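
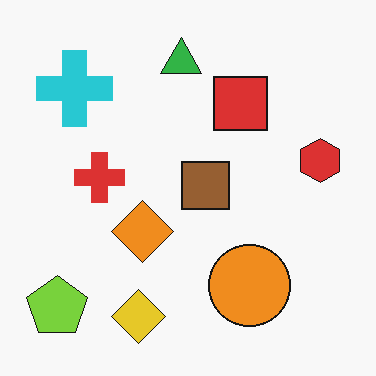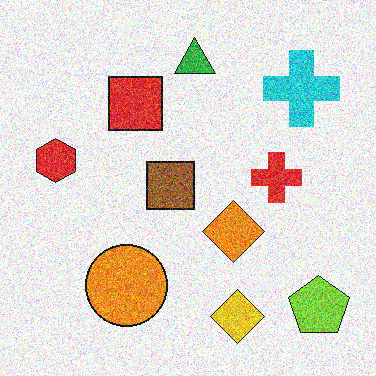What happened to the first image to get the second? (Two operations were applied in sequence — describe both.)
The image was flipped horizontally (left ↔ right), then degraded with heavy additive noise.

The red hexagon is in the right of the first image and the left of the second — shapes on opposite sides of the vertical midline have swapped in a mirror flip. Random speckle covers the whole image, including the flat background.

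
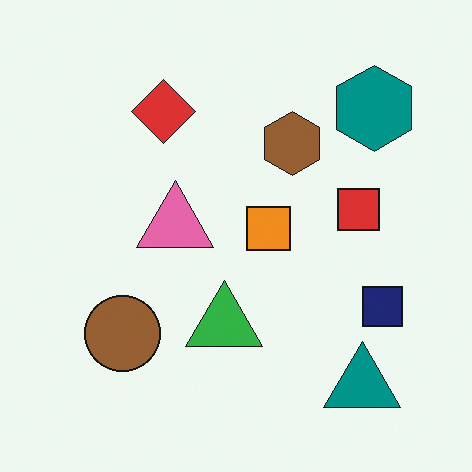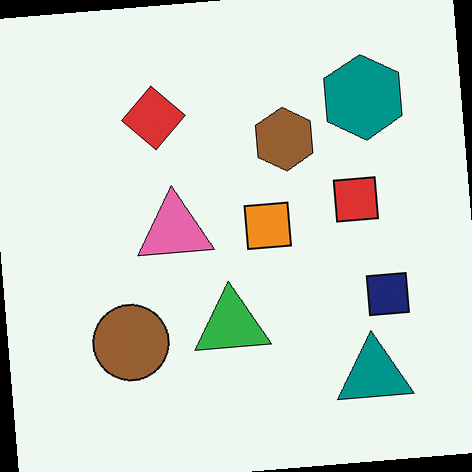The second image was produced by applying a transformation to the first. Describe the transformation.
The second image is the first rotated counter-clockwise by a slight angle.

Every shape is tilted by the same angle and the image corners show triangular fill wedges — a whole-image rotation by a non-right angle.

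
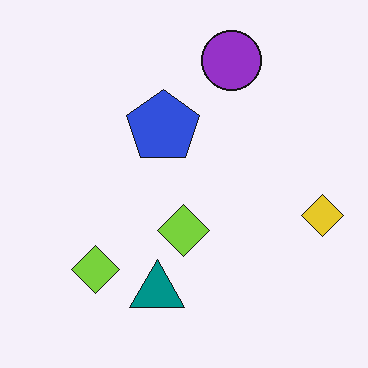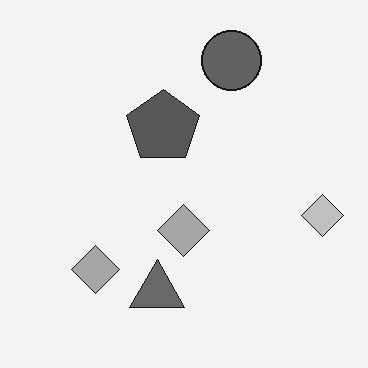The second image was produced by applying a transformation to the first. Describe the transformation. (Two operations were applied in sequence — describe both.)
This is the original image converted to grayscale, then JPEG-compressed with visible artifacts.

All color is removed — every shape is now a shade of grey. Blocky 8×8 compression artifacts appear around shape edges and the flat background shows ringing — characteristic JPEG degradation.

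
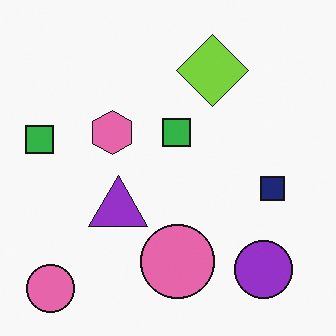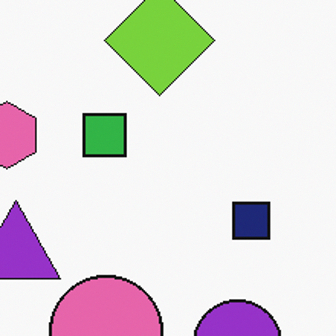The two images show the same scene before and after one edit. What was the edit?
The transformation is: cropped to a modestly smaller region and rescaled.

The visible shapes are larger and the field of view is narrower; shapes near the original edges may be partly or wholly outside the frame — a crop-and-rescale.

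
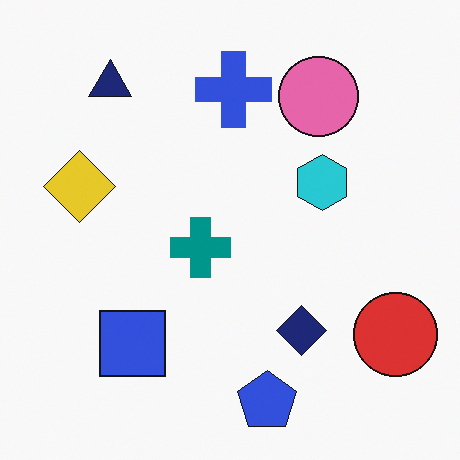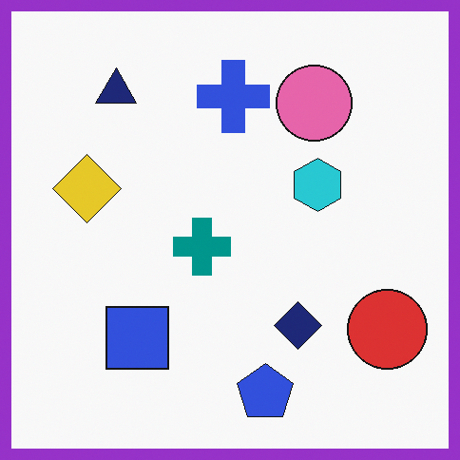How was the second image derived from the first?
The image was framed with a purple border.

A solid purple frame runs around the edge of the second image, with the content slightly shrunk inside it.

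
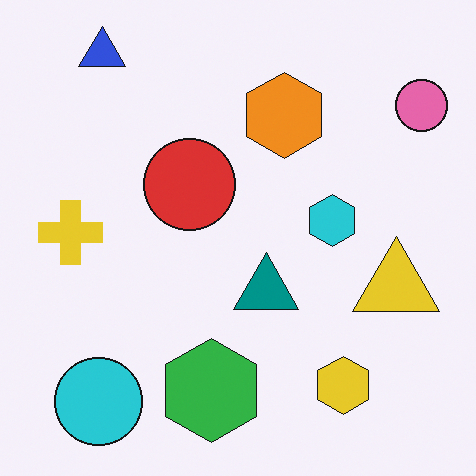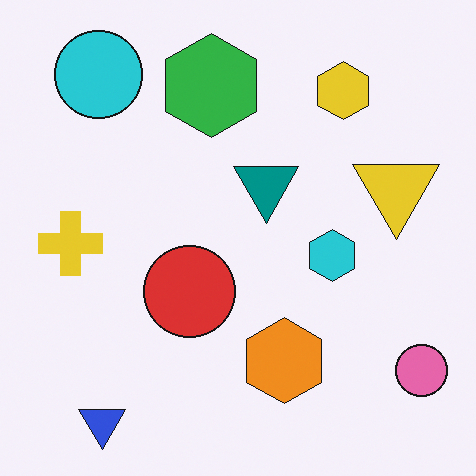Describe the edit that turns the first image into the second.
Flipped vertically (top ↔ bottom).

The blue triangle is in the top-left of the first image and the bottom-left of the second — shapes on opposite sides of the horizontal midline have swapped in a mirror flip.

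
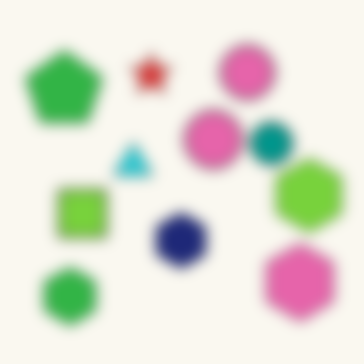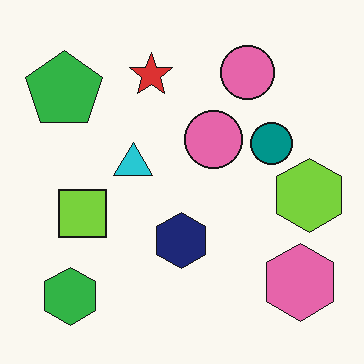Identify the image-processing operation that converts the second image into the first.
The image was heavily blurred.

Shape edges and outlines are uniformly softened across the whole image.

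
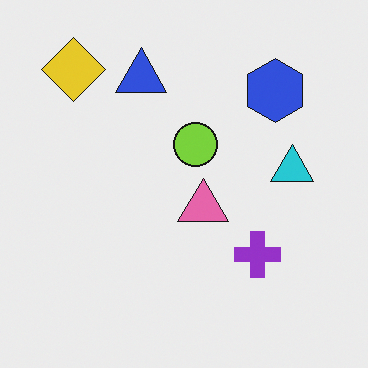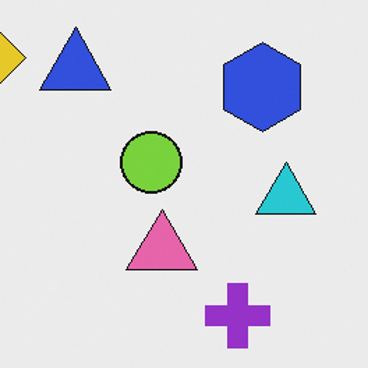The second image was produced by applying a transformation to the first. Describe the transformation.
Cropped slightly and scaled back up.

The visible shapes are larger and the field of view is narrower; shapes near the original edges may be partly or wholly outside the frame — a crop-and-rescale.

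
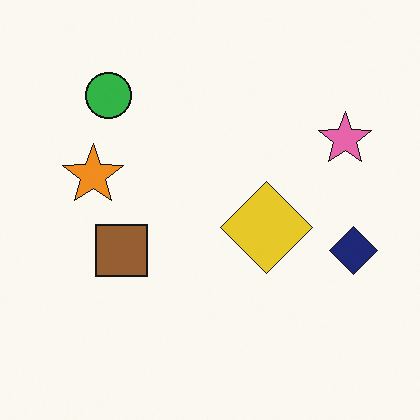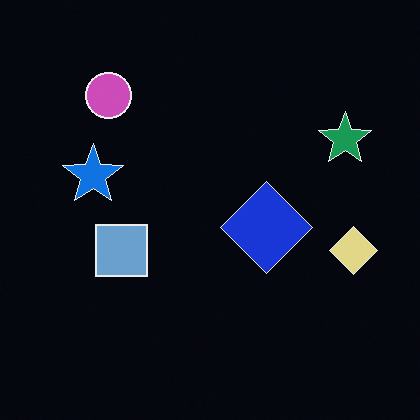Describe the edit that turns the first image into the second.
Color-inverted (negative).

The light background has become dark and every shape's color is its complement — a photographic negative.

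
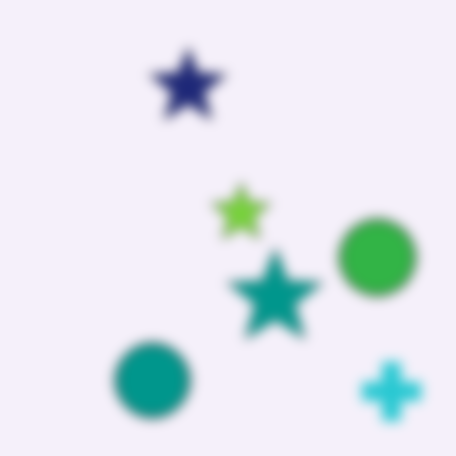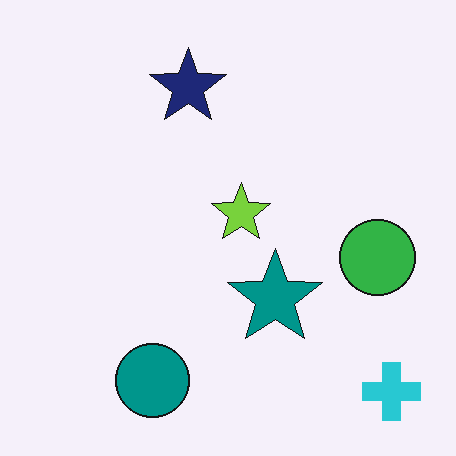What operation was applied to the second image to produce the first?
The image was strongly gaussian-blurred.

Shape edges and outlines are uniformly softened across the whole image.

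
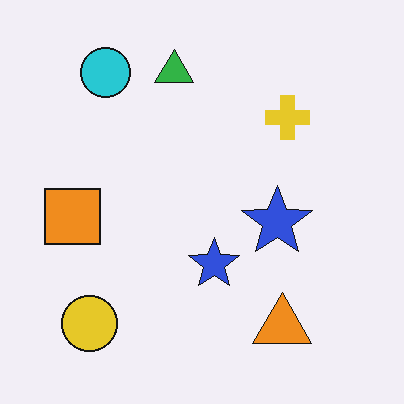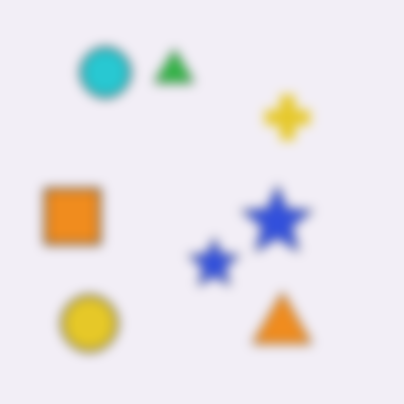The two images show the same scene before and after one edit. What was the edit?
The transformation is: strongly gaussian-blurred.

Shape edges and outlines are uniformly softened across the whole image.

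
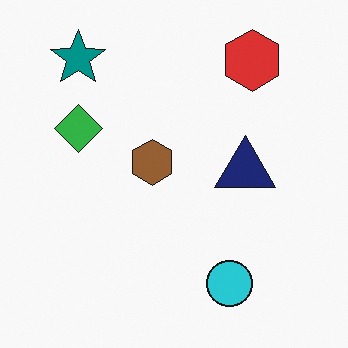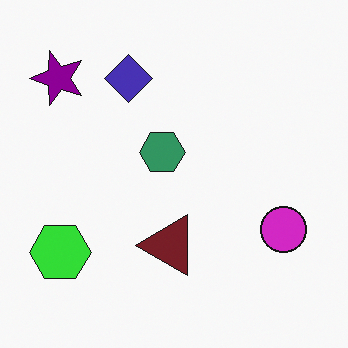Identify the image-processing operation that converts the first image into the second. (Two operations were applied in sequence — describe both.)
The second image is the first transposed (reflected across the top-left ↔ bottom-right diagonal), then hue-shifted noticeably.

Shapes have swapped their row and column positions — what was in the top-right is now in the bottom-left — a diagonal reflection. Every shape's color has rotated by the same amount around the hue wheel — a uniform hue shift.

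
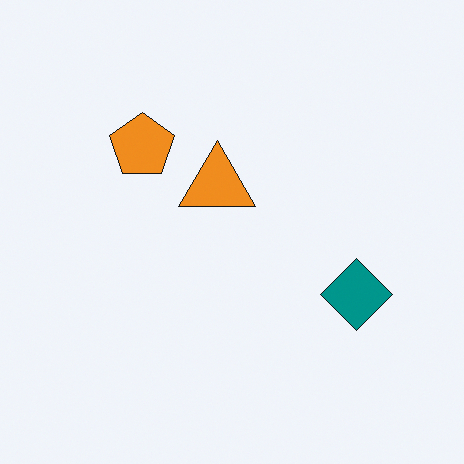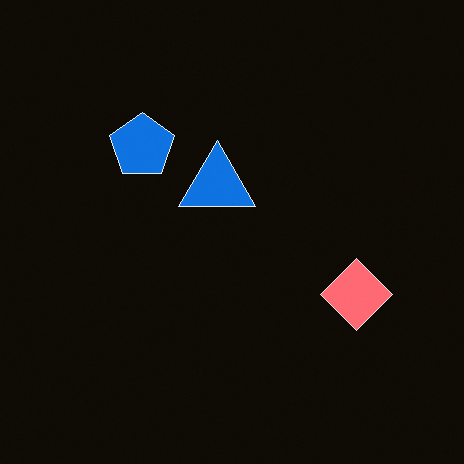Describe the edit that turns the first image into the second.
It was color-inverted (negative).

The light background has become dark and every shape's color is its complement — a photographic negative.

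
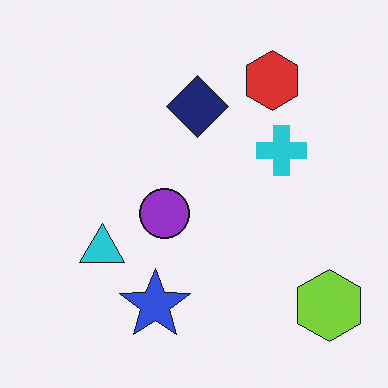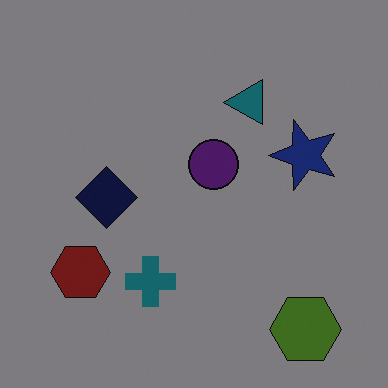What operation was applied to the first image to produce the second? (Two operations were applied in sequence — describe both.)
Transposed (reflected across the top-left ↔ bottom-right diagonal), then darkened a lot.

Shapes have swapped their row and column positions — what was in the top-right is now in the bottom-left — a diagonal reflection. Every pixel — background and shapes alike — is uniformly darkened.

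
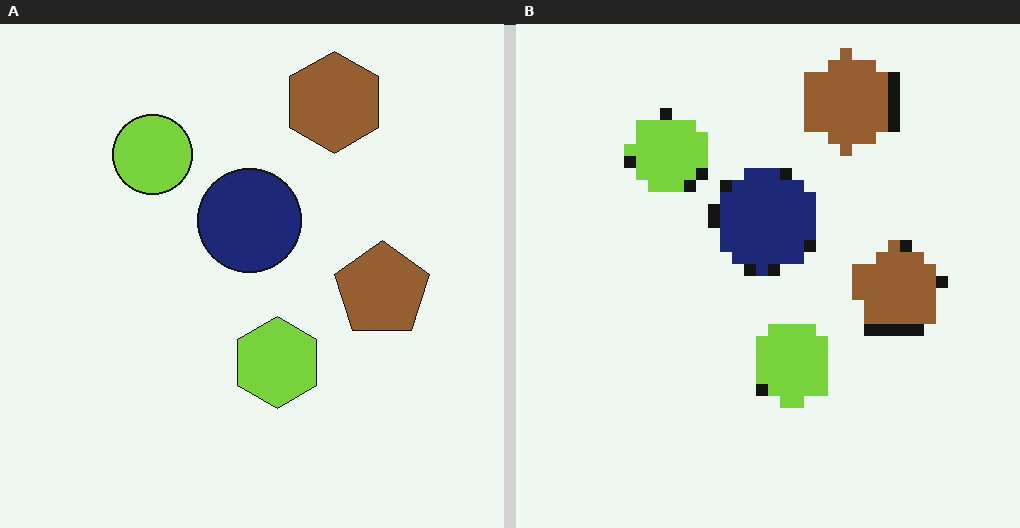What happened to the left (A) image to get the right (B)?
It was heavily pixelated into large blocks.

Shapes are reduced to large square blocks; fine edges and outlines are lost — a downscale-then-upscale (mosaic) effect.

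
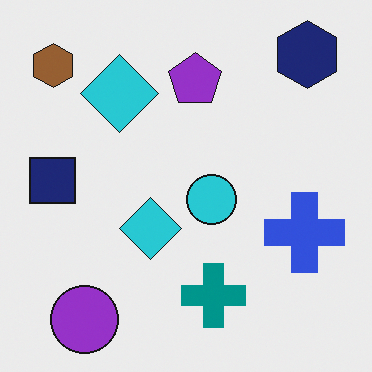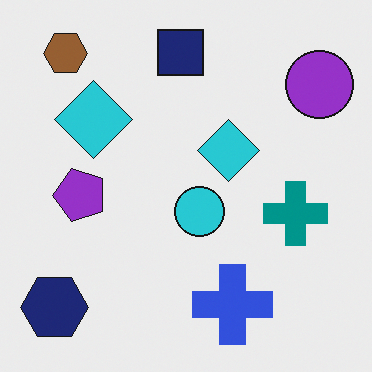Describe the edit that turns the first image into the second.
Transposed (reflected across the top-left ↔ bottom-right diagonal).

Shapes have swapped their row and column positions — what was in the top-right is now in the bottom-left — a diagonal reflection.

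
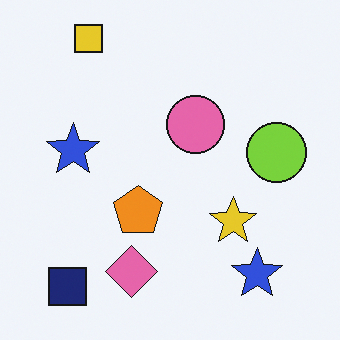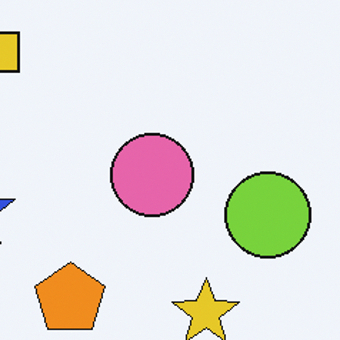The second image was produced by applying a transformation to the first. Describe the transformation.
The transformation is: cropped to a modestly smaller region and rescaled.

The visible shapes are larger and the field of view is narrower; shapes near the original edges may be partly or wholly outside the frame — a crop-and-rescale.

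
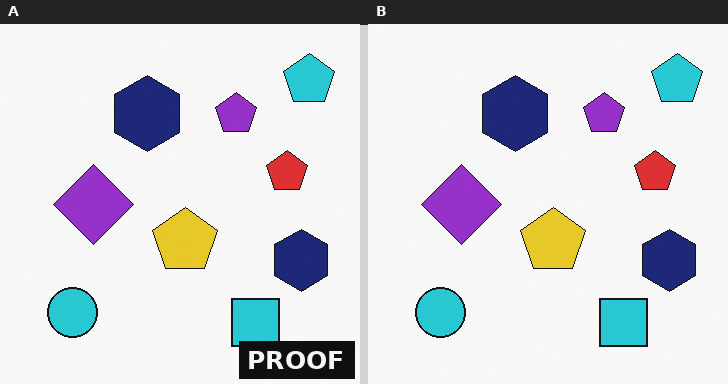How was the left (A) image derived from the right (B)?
This is the original image watermarked with the text "PROOF" in the lower-right corner.

A dark label reading "PROOF" appears in the lower-right corner.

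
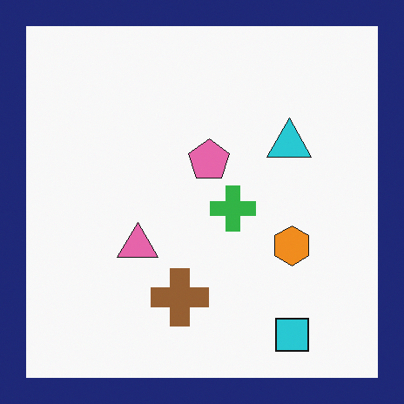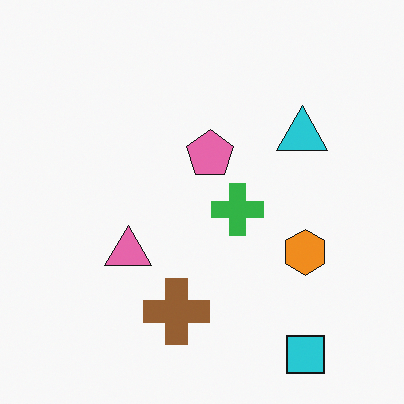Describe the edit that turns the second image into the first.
The image was framed with a navy border.

A solid navy frame runs around the edge of the first image, with the content slightly shrunk inside it.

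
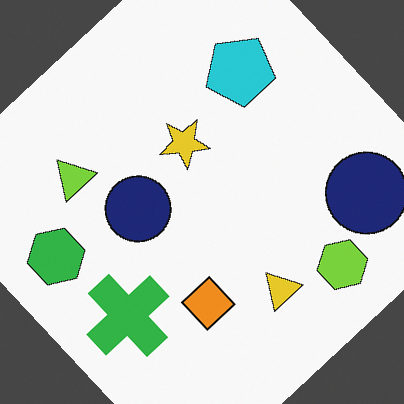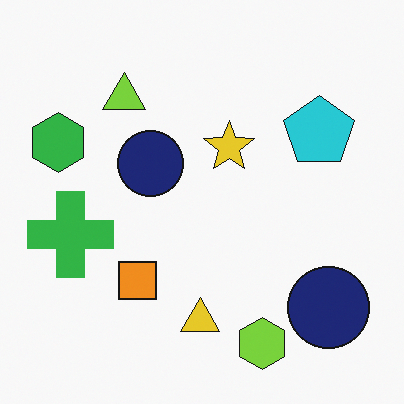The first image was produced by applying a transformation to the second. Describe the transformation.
The image was rotated counter-clockwise by a large amount — several tens of degrees.

Every shape is tilted by the same angle and the image corners show triangular fill wedges — a whole-image rotation by a non-right angle.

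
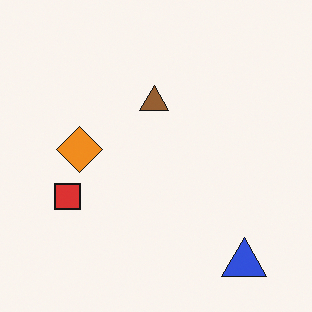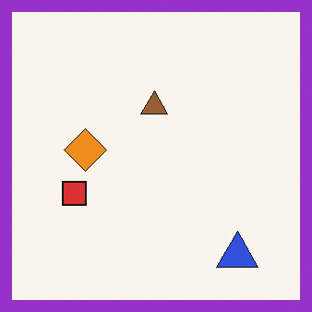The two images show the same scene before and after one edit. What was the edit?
This is the original image framed with a purple border.

A solid purple frame runs around the edge of the second image, with the content slightly shrunk inside it.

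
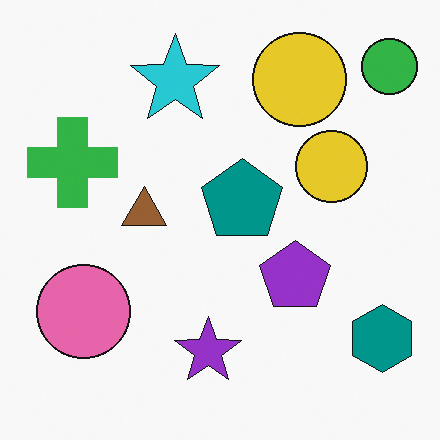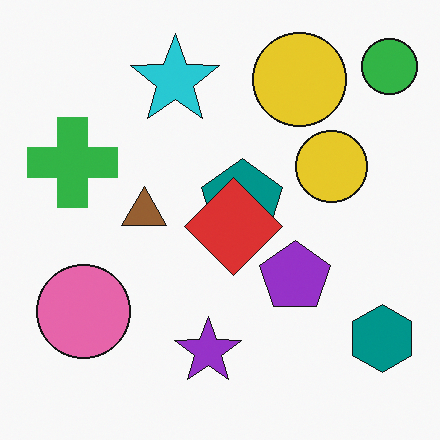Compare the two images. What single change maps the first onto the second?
It was overlaid with an additional red diamond.

A red diamond appears in the second image that is absent from the first.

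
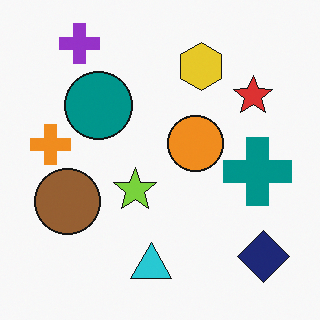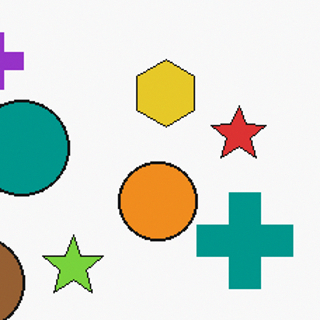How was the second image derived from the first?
The image was cropped to a modestly smaller region and rescaled.

The visible shapes are larger and the field of view is narrower; shapes near the original edges may be partly or wholly outside the frame — a crop-and-rescale.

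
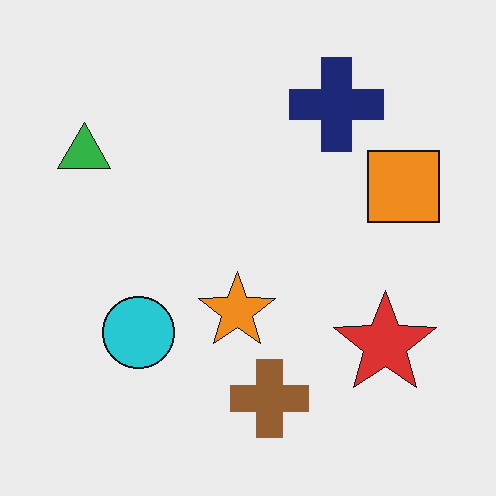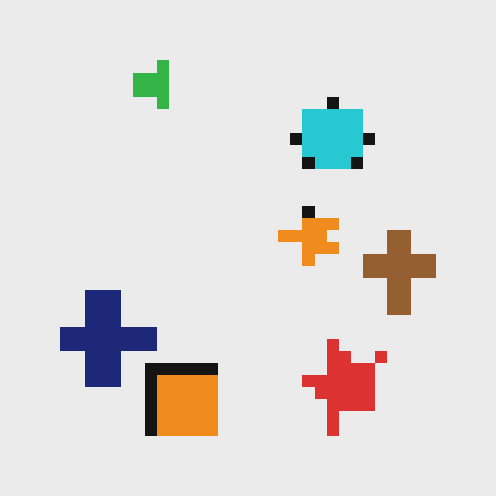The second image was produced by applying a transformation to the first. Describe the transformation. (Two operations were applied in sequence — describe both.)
The second image is the first transposed (reflected across the top-left ↔ bottom-right diagonal), then coarsely pixelated.

Shapes have swapped their row and column positions — what was in the top-right is now in the bottom-left — a diagonal reflection. Shapes are reduced to large square blocks; fine edges and outlines are lost — a downscale-then-upscale (mosaic) effect.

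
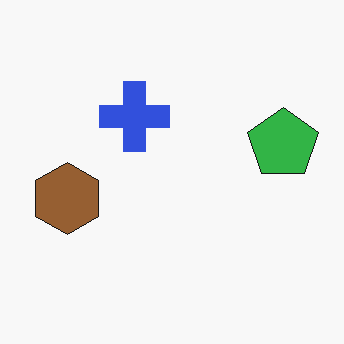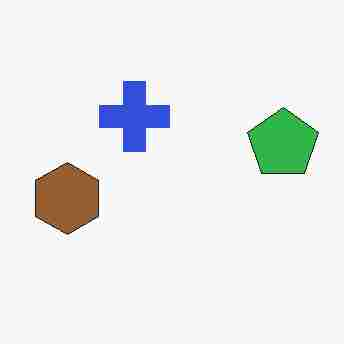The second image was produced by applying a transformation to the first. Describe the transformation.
It was degraded with heavy JPEG compression.

Blocky 8×8 compression artifacts appear around shape edges and the flat background shows ringing — characteristic JPEG degradation.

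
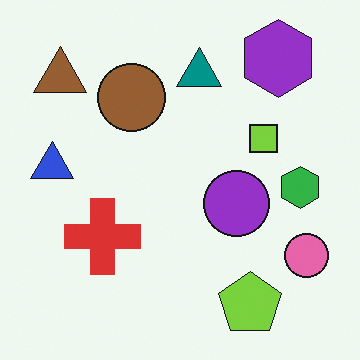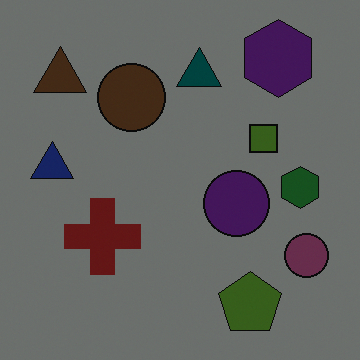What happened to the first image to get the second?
This is the original image noticeably darkened.

Every pixel — background and shapes alike — is uniformly darkened.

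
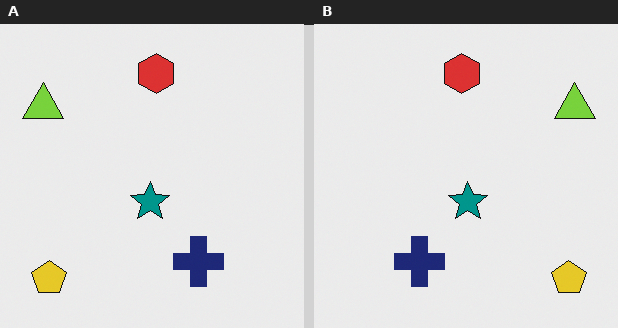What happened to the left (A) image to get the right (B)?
The transformation is: flipped horizontally (left ↔ right).

The lime triangle is in the top-left of the left (A) image and the top-right of the right (B) — shapes on opposite sides of the vertical midline have swapped in a mirror flip.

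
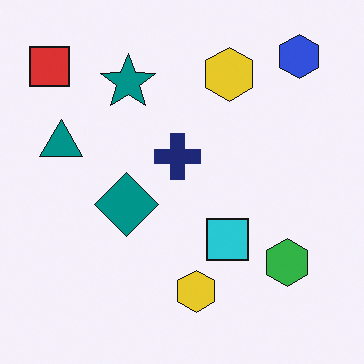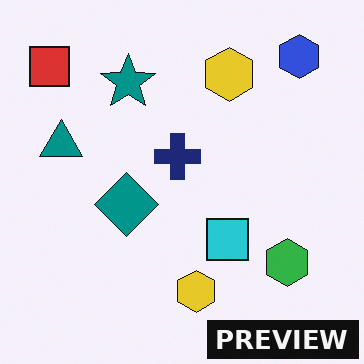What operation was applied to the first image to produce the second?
It was watermarked with the text "PREVIEW" in the lower-right corner.

A dark label reading "PREVIEW" appears in the lower-right corner.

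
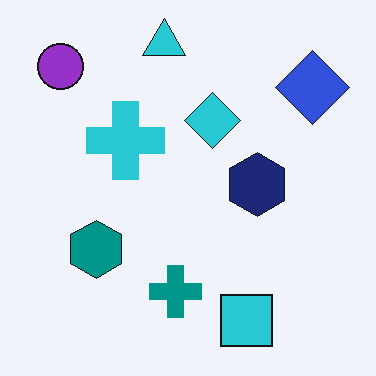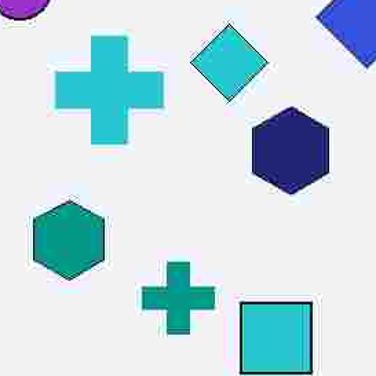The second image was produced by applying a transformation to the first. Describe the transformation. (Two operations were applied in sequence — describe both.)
The image was degraded with heavy JPEG compression, then cropped slightly and scaled back up.

Blocky 8×8 compression artifacts appear around shape edges and the flat background shows ringing — characteristic JPEG degradation. The visible shapes are larger and the field of view is narrower; shapes near the original edges may be partly or wholly outside the frame — a crop-and-rescale.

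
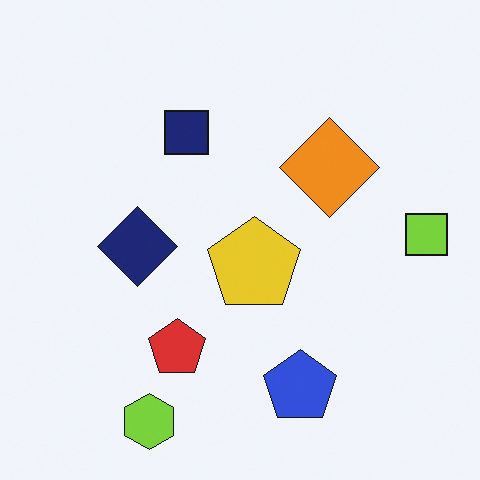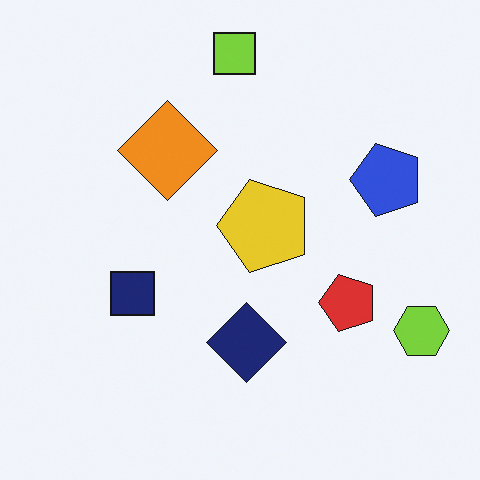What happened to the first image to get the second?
This is the original image rotated 90° counter-clockwise.

The lime hexagon sits in the bottom-left of the first image and the bottom-right of the second — consistent with a whole-image 90° counter-clockwise rotation.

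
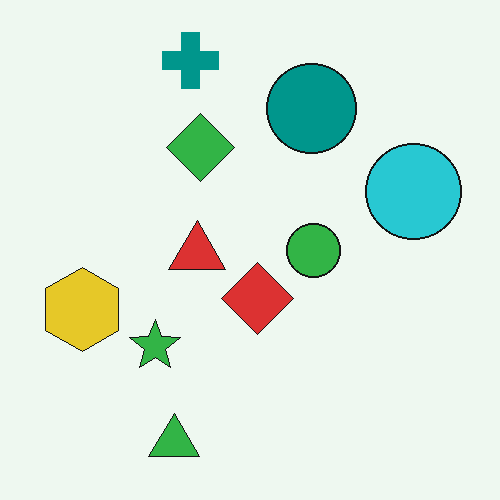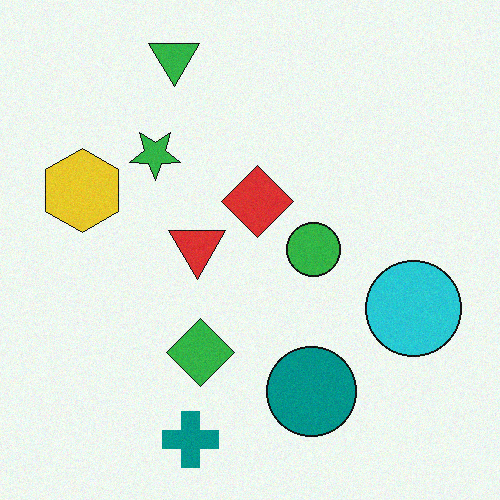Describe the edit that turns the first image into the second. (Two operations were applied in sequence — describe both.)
Flipped vertically (top ↔ bottom), then degraded with subtle gaussian noise.

The green triangle is in the bottom of the first image and the top of the second — shapes on opposite sides of the horizontal midline have swapped in a mirror flip. Random speckle covers the whole image, including the flat background.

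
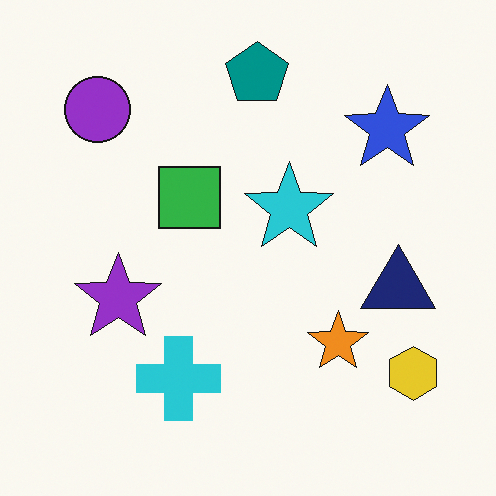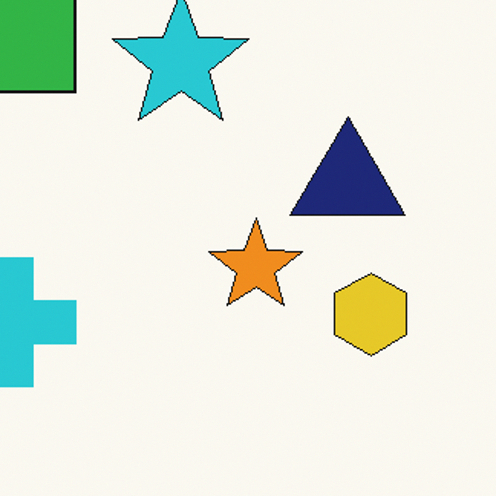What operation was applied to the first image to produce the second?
The image was cropped to a modestly smaller region and rescaled.

The visible shapes are larger and the field of view is narrower; shapes near the original edges may be partly or wholly outside the frame — a crop-and-rescale.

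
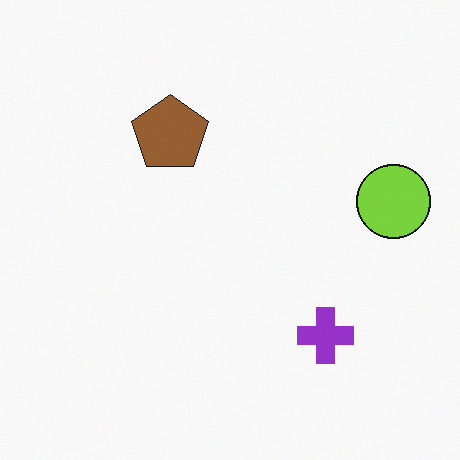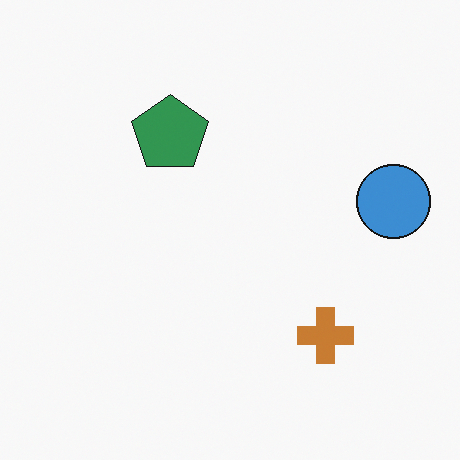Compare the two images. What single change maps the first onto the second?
It was hue-shifted by a moderate amount.

Every shape's color has rotated by the same amount around the hue wheel — a uniform hue shift.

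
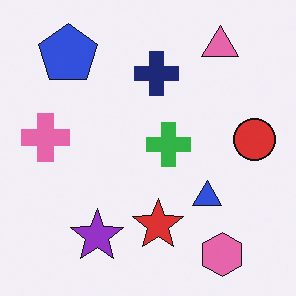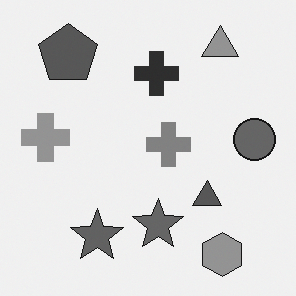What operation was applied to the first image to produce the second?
The second image is the first converted to grayscale.

All color is removed — every shape is now a shade of grey.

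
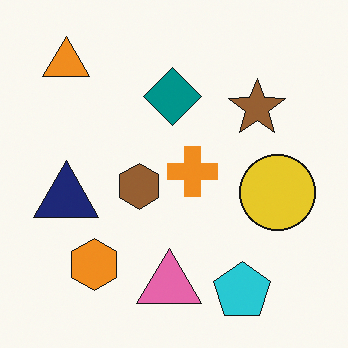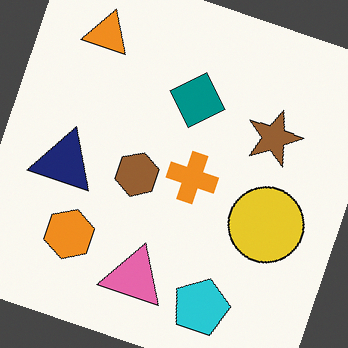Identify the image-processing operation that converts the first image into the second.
The transformation is: rotated clockwise by a moderate amount.

Every shape is tilted by the same angle and the image corners show triangular fill wedges — a whole-image rotation by a non-right angle.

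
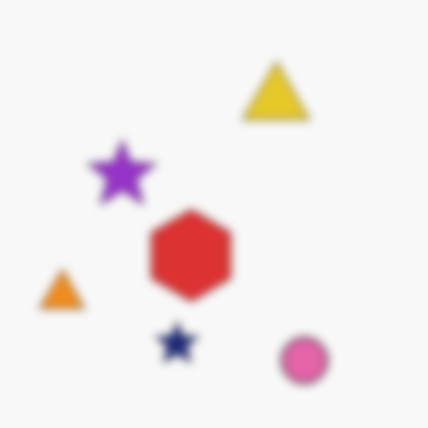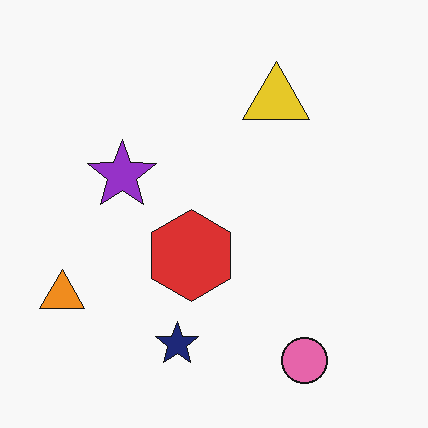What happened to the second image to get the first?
The transformation is: noticeably gaussian-blurred.

Shape edges and outlines are uniformly softened across the whole image.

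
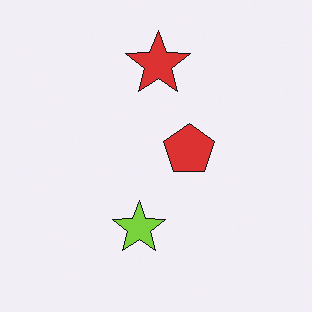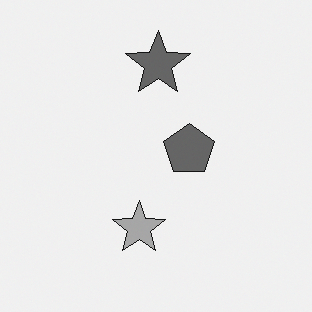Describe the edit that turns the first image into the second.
It was converted to grayscale.

All color is removed — every shape is now a shade of grey.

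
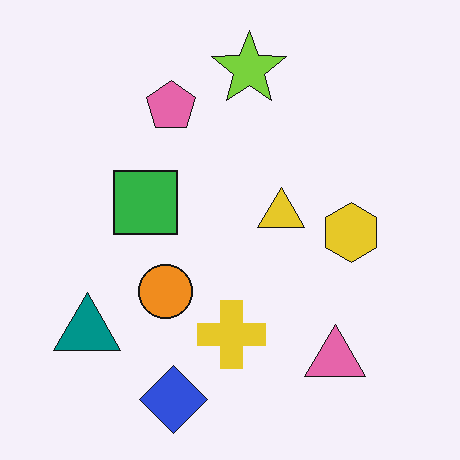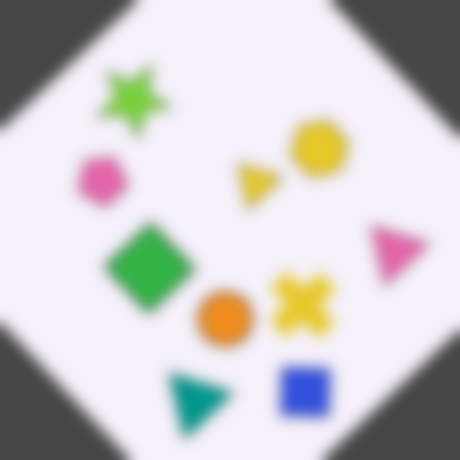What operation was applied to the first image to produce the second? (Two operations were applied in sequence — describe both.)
It was rotated counter-clockwise by a large amount — several tens of degrees, then heavily blurred.

Every shape is tilted by the same angle and the image corners show triangular fill wedges — a whole-image rotation by a non-right angle. Shape edges and outlines are uniformly softened across the whole image.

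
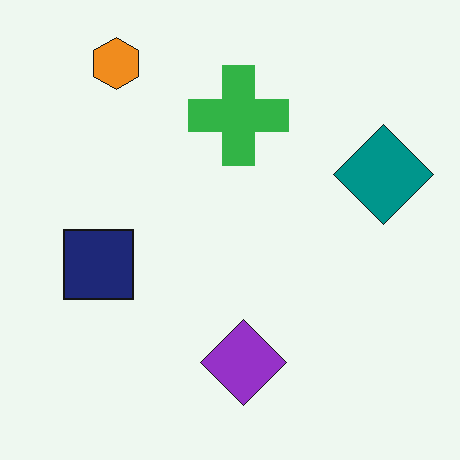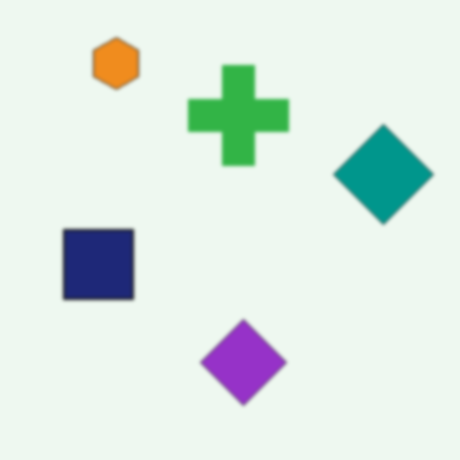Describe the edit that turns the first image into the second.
The transformation is: slightly softened.

Shape edges and outlines are uniformly softened across the whole image.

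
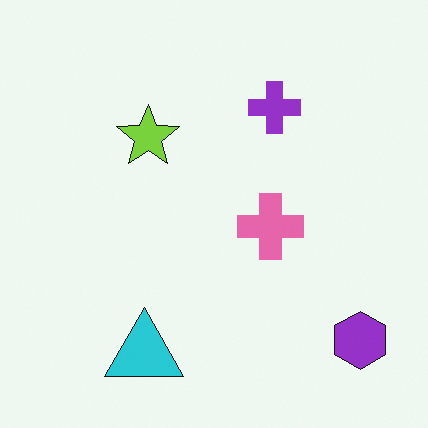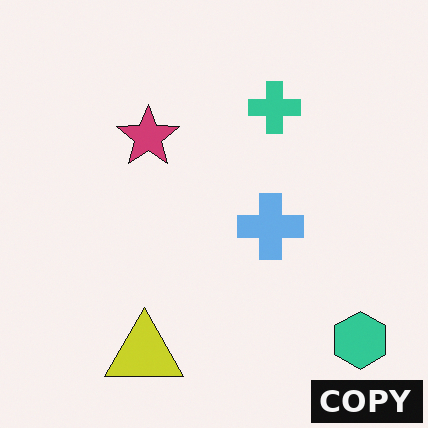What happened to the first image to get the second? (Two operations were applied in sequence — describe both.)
The second image is the first hue-shifted by a large amount, then watermarked with the text "COPY" in the lower-right corner.

Every shape's color has rotated by the same amount around the hue wheel — a uniform hue shift. A dark label reading "COPY" appears in the lower-right corner.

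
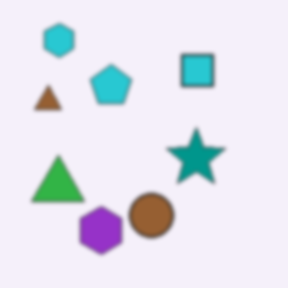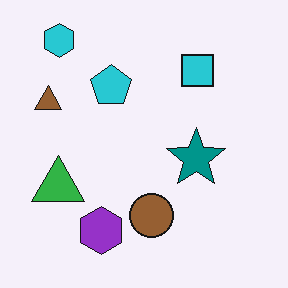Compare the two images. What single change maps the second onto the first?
The transformation is: given a subtle gaussian blur.

Shape edges and outlines are uniformly softened across the whole image.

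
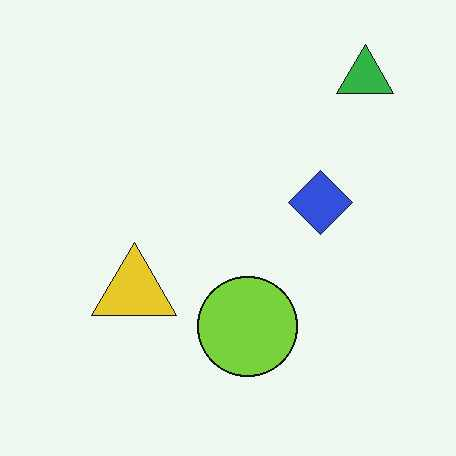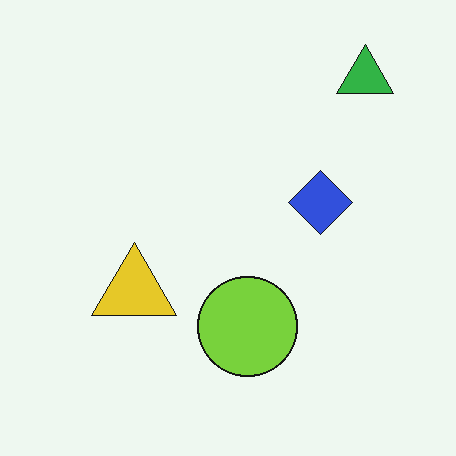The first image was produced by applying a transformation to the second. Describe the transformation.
This is the original image JPEG-compressed with visible artifacts.

Blocky 8×8 compression artifacts appear around shape edges and the flat background shows ringing — characteristic JPEG degradation.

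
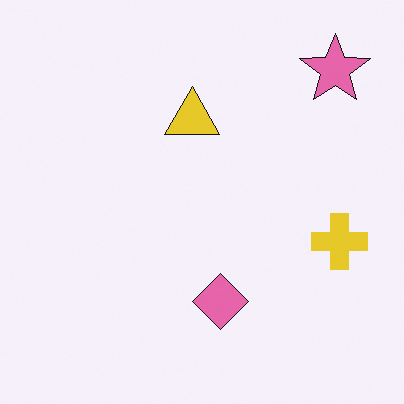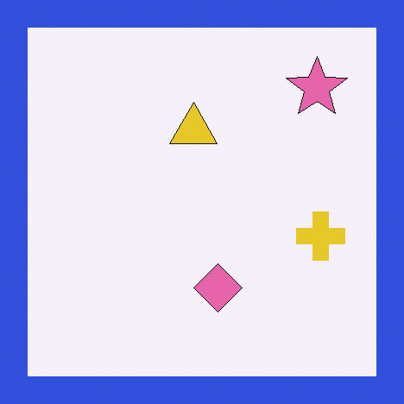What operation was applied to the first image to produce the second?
The transformation is: framed with a blue border.

A solid blue frame runs around the edge of the second image, with the content slightly shrunk inside it.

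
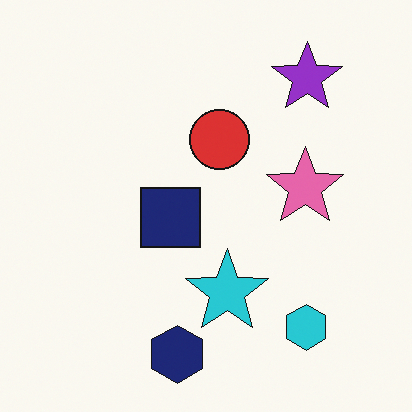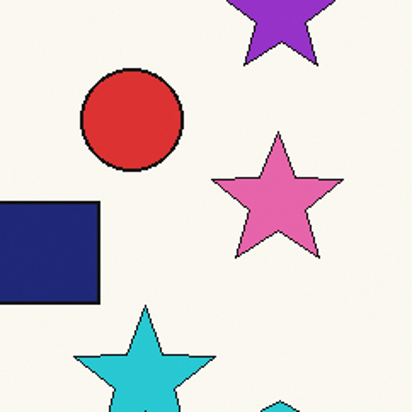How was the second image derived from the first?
It was cropped tightly and scaled back up.

The visible shapes are larger and the field of view is narrower; shapes near the original edges may be partly or wholly outside the frame — a crop-and-rescale.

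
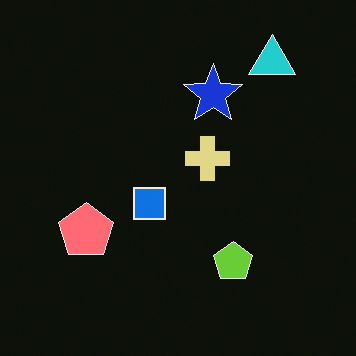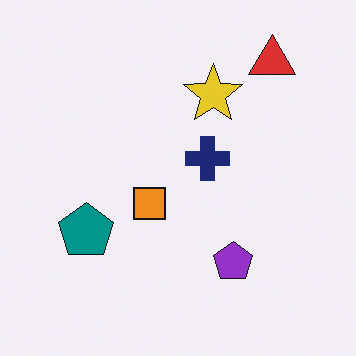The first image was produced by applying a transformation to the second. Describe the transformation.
Color-inverted (negative).

The light background has become dark and every shape's color is its complement — a photographic negative.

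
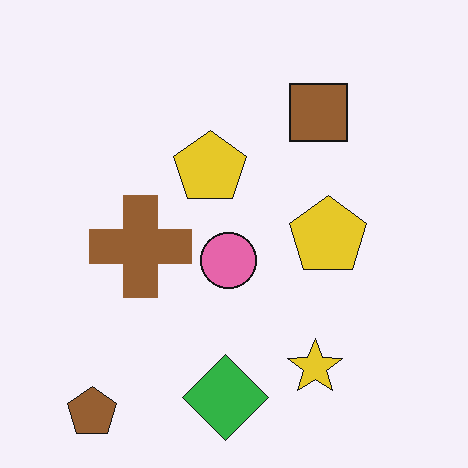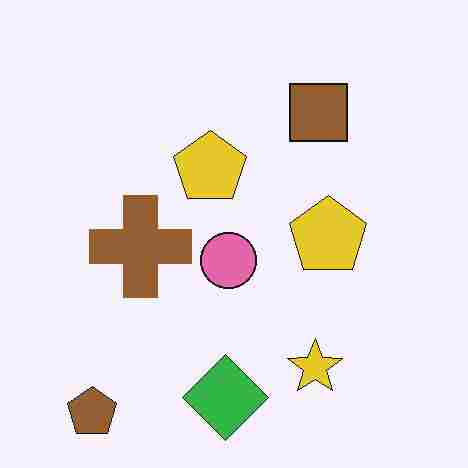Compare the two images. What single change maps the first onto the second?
The second image is the first heavily JPEG-compressed with obvious blocking artifacts.

Blocky 8×8 compression artifacts appear around shape edges and the flat background shows ringing — characteristic JPEG degradation.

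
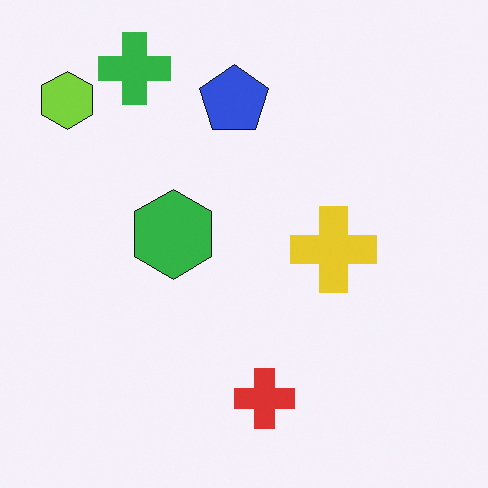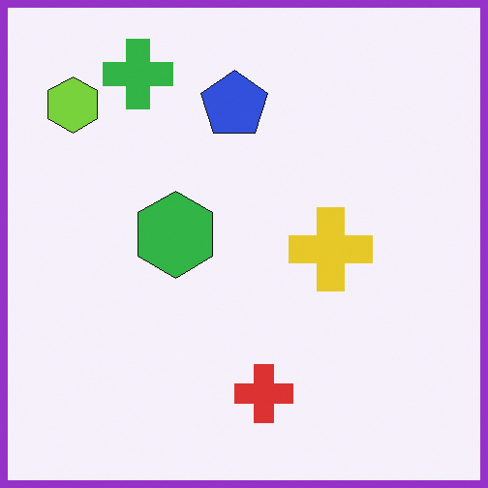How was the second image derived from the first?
The transformation is: framed with a purple border.

A solid purple frame runs around the edge of the second image, with the content slightly shrunk inside it.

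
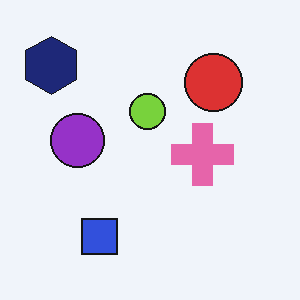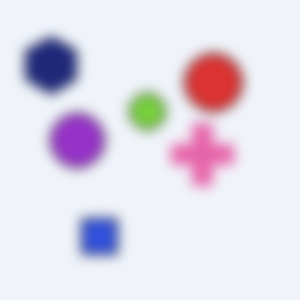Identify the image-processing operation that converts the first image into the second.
It was heavily blurred.

Shape edges and outlines are uniformly softened across the whole image.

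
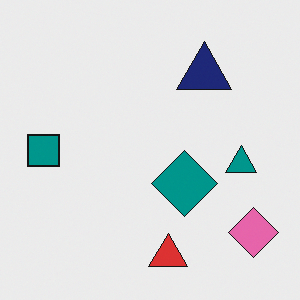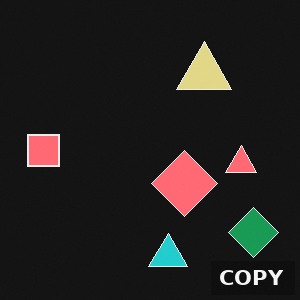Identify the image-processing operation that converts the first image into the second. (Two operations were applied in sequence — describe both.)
The second image is the first color-inverted (negative), then watermarked with the text "COPY" in the lower-right corner.

The light background has become dark and every shape's color is its complement — a photographic negative. A dark label reading "COPY" appears in the lower-right corner.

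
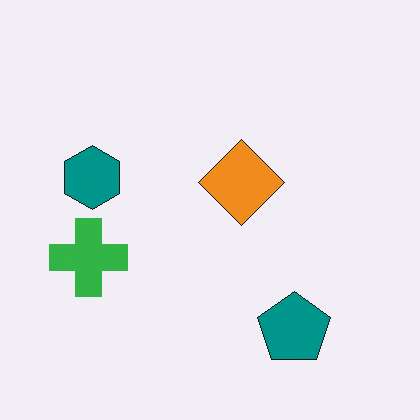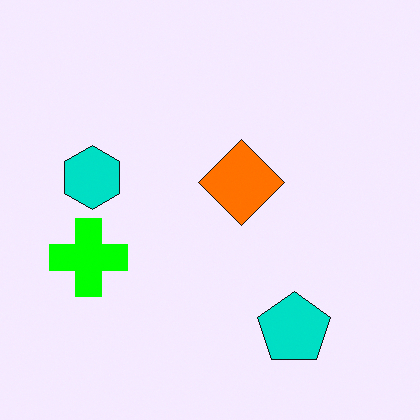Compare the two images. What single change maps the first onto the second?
It was heavily oversaturated.

All colors are more vivid — a global saturation change.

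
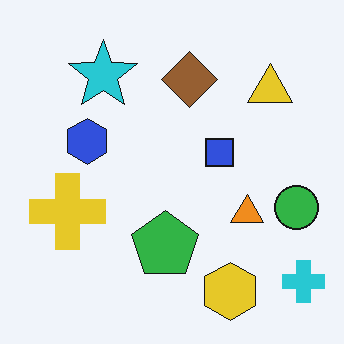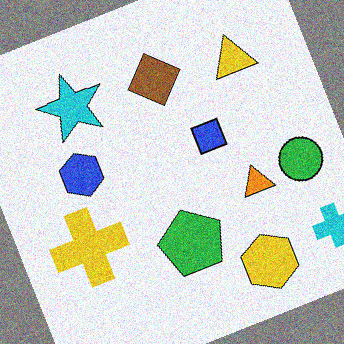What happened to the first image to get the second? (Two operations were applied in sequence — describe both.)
Rotated counter-clockwise by a clearly visible amount, then degraded with visible gaussian noise.

Every shape is tilted by the same angle and the image corners show triangular fill wedges — a whole-image rotation by a non-right angle. Random speckle covers the whole image, including the flat background.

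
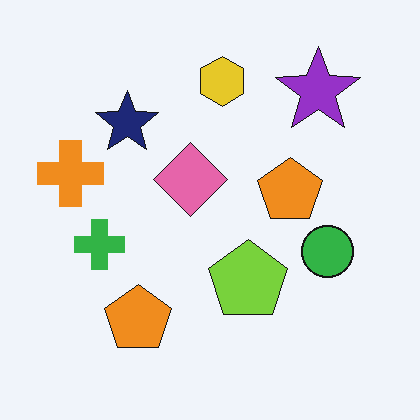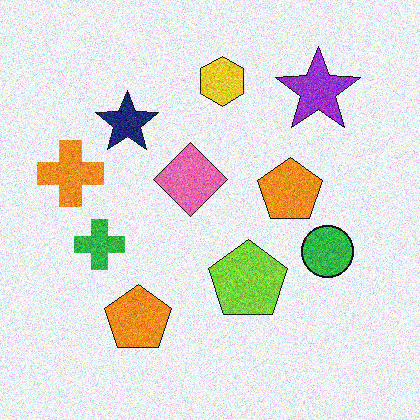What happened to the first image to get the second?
The transformation is: degraded with visible gaussian noise.

Random speckle covers the whole image, including the flat background.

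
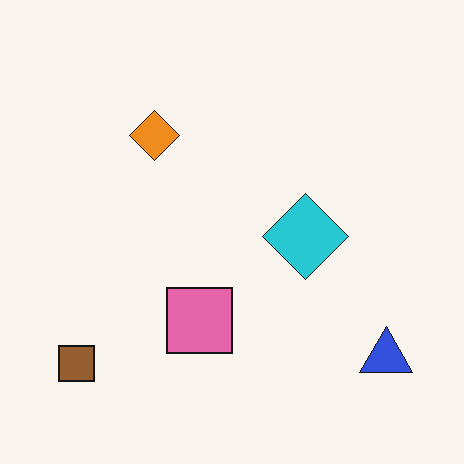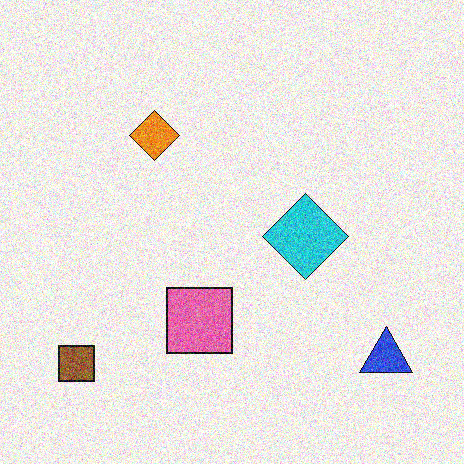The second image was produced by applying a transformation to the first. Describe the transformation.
The image was degraded with a thick layer of grain.

Random speckle covers the whole image, including the flat background.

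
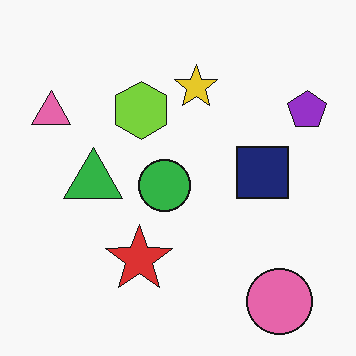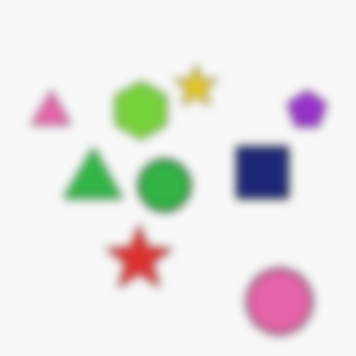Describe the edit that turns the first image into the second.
The image was noticeably gaussian-blurred.

Shape edges and outlines are uniformly softened across the whole image.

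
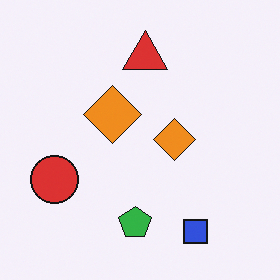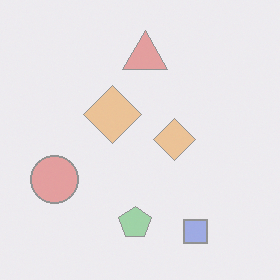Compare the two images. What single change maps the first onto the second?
Given much lower contrast.

Tones are pushed toward mid-grey across the whole image — a global contrast change.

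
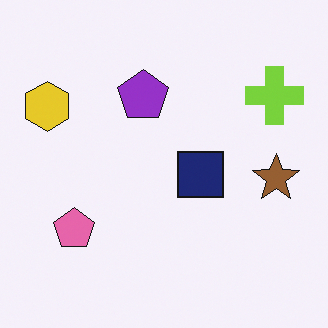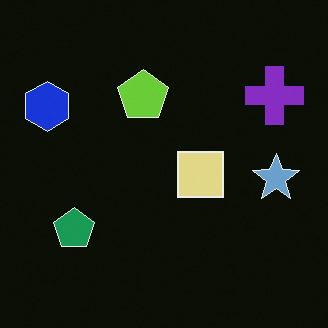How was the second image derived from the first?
It was color-inverted (negative).

The light background has become dark and every shape's color is its complement — a photographic negative.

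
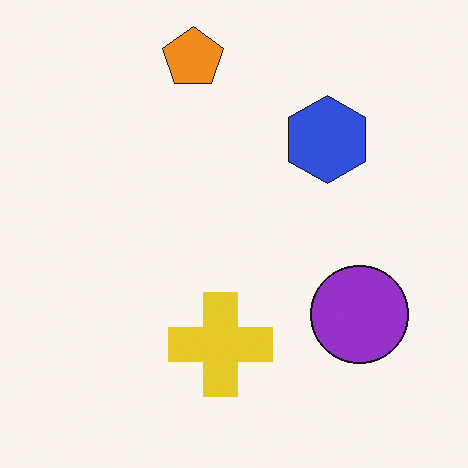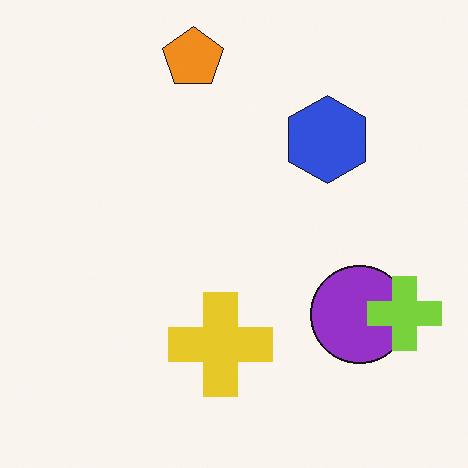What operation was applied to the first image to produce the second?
The transformation is: overlaid with an additional lime cross.

A lime cross appears in the second image that is absent from the first.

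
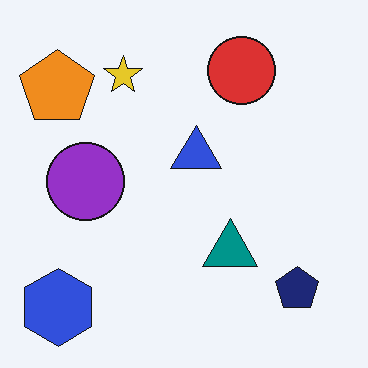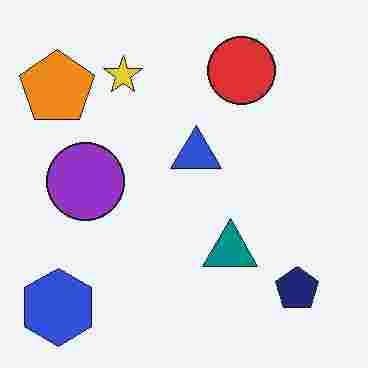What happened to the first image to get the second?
The image was heavily JPEG-compressed with obvious blocking artifacts.

Blocky 8×8 compression artifacts appear around shape edges and the flat background shows ringing — characteristic JPEG degradation.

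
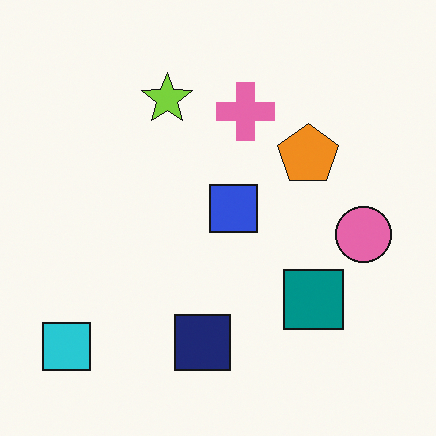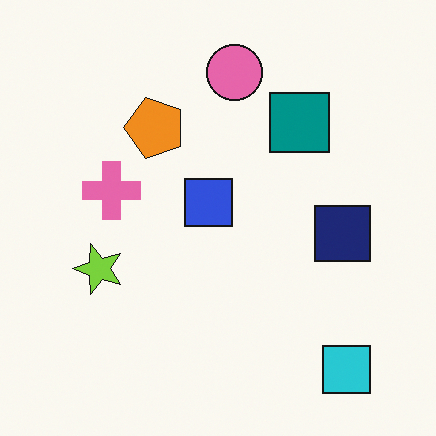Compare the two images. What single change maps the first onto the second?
The transformation is: rotated 90° counter-clockwise.

The cyan square sits in the bottom-left of the first image and the bottom-right of the second — consistent with a whole-image 90° counter-clockwise rotation.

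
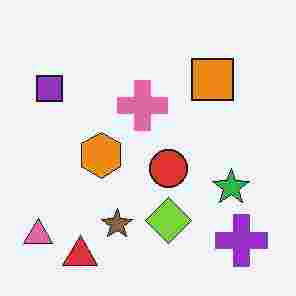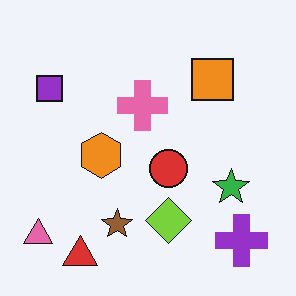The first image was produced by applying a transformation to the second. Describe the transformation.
The transformation is: degraded with heavy JPEG compression.

Blocky 8×8 compression artifacts appear around shape edges and the flat background shows ringing — characteristic JPEG degradation.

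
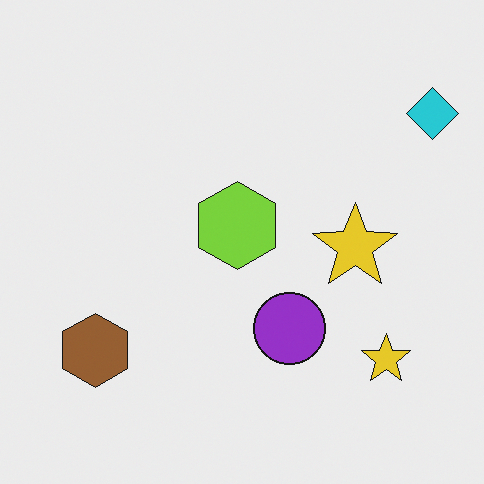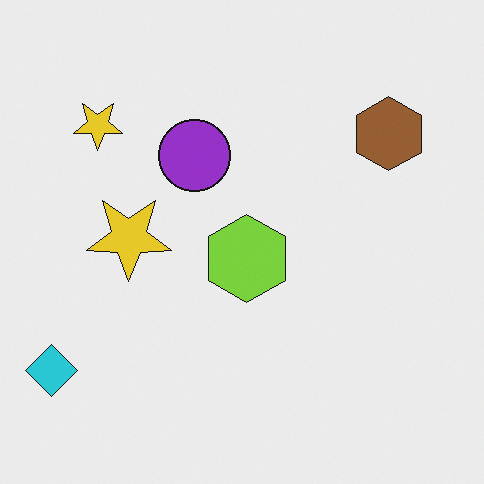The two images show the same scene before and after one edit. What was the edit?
It was rotated 180°.

The cyan diamond sits in the top-right of the first image and the bottom-left of the second — consistent with a whole-image 180° rotation.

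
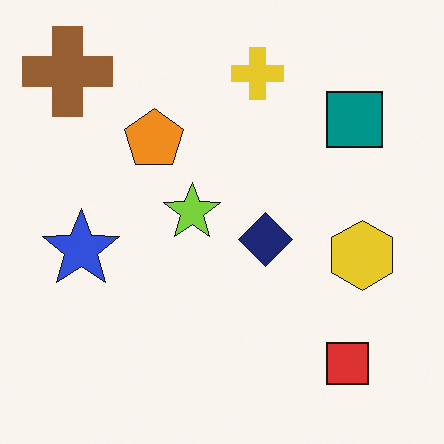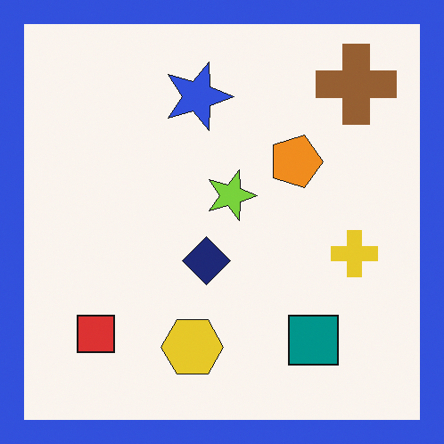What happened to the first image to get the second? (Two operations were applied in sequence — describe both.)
This is the original image rotated 90° clockwise, then framed with a blue border.

The brown cross sits in the top-left of the first image and the top-right of the second — consistent with a whole-image 90° clockwise rotation. A solid blue frame runs around the edge of the second image, with the content slightly shrunk inside it.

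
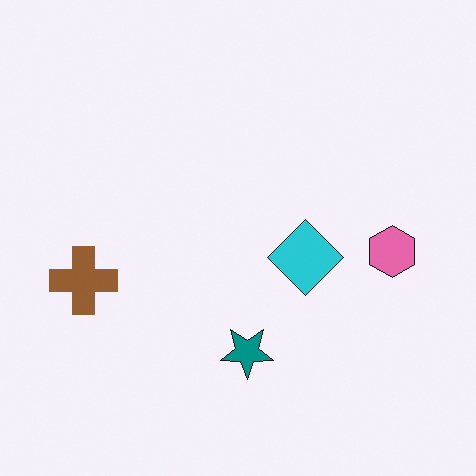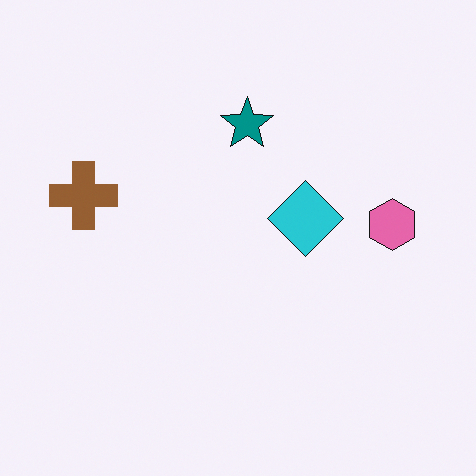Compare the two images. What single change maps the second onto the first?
Flipped vertically (top ↔ bottom).

The teal star is in the top of the second image and the bottom of the first — shapes on opposite sides of the horizontal midline have swapped in a mirror flip.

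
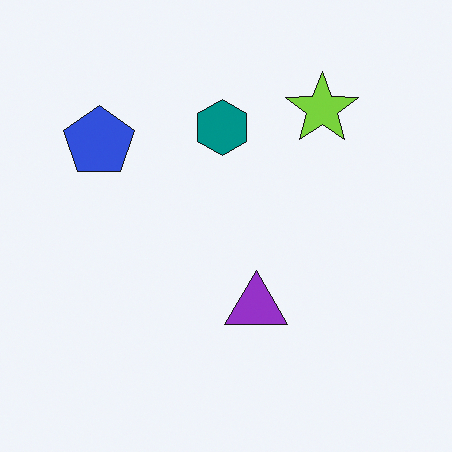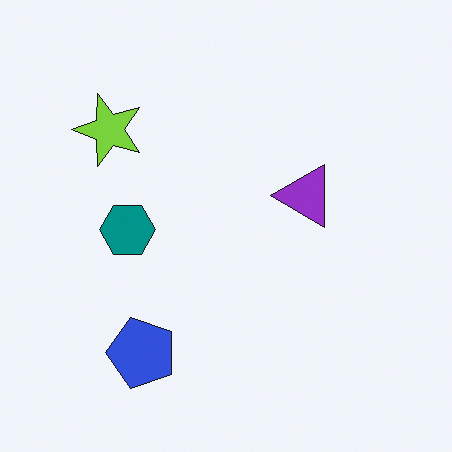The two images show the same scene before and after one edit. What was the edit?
Rotated 90° counter-clockwise.

The blue pentagon sits in the top-left of the first image and the bottom-left of the second — consistent with a whole-image 90° counter-clockwise rotation.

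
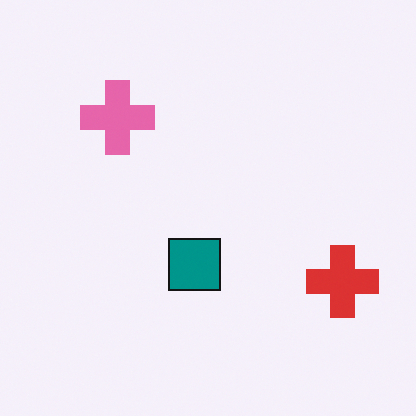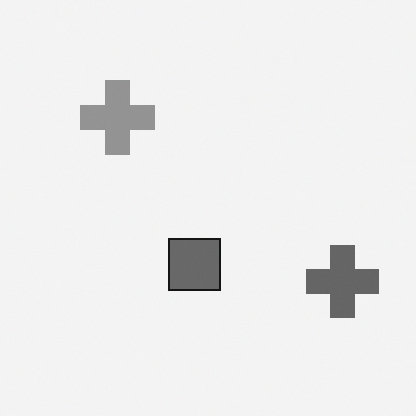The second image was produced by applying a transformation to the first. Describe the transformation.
It was converted to grayscale.

All color is removed — every shape is now a shade of grey.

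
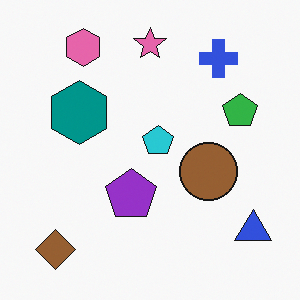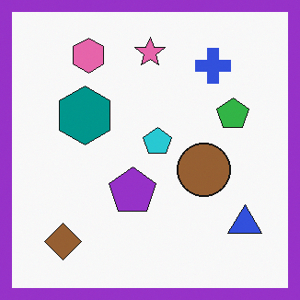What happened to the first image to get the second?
This is the original image framed with a purple border.

A solid purple frame runs around the edge of the second image, with the content slightly shrunk inside it.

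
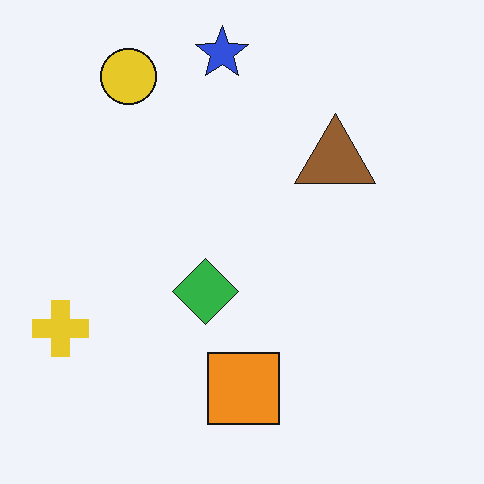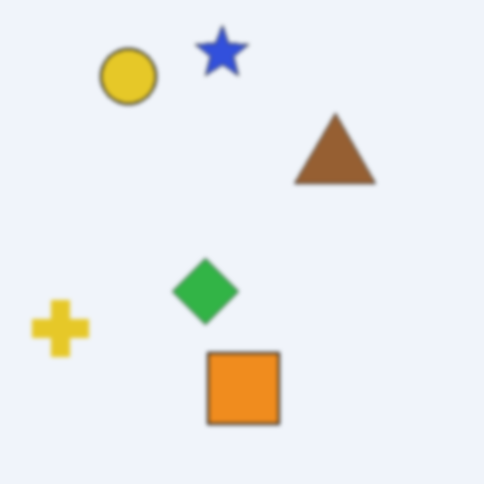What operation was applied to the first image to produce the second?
The second image is the first given a subtle gaussian blur.

Shape edges and outlines are uniformly softened across the whole image.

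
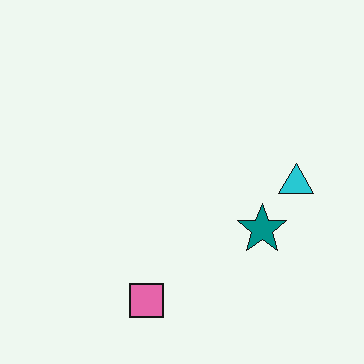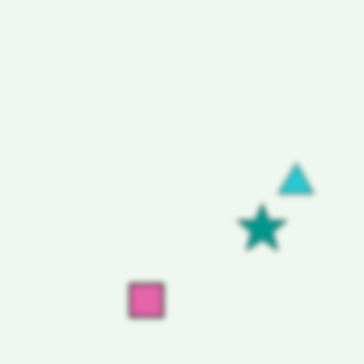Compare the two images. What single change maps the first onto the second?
The image was noticeably gaussian-blurred.

Shape edges and outlines are uniformly softened across the whole image.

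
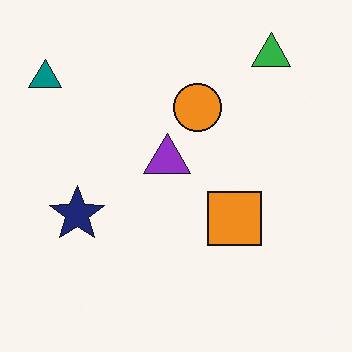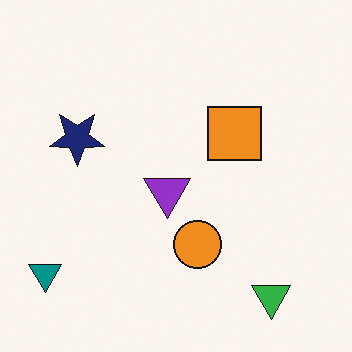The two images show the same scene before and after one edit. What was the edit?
The transformation is: flipped vertically (top ↔ bottom).

The green triangle is in the top-right of the first image and the bottom-right of the second — shapes on opposite sides of the horizontal midline have swapped in a mirror flip.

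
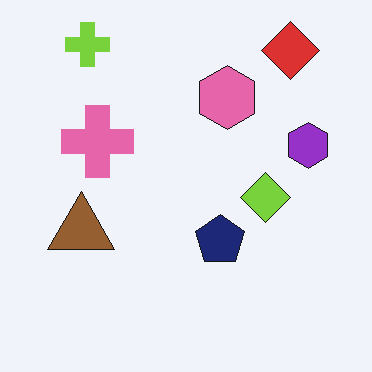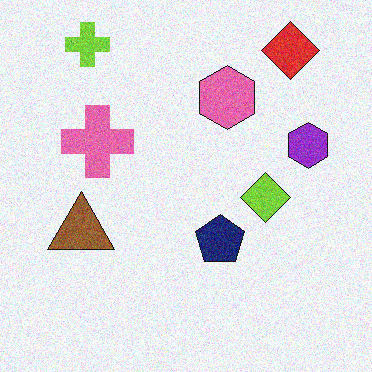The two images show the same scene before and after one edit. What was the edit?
The second image is the first degraded with visible gaussian noise.

Random speckle covers the whole image, including the flat background.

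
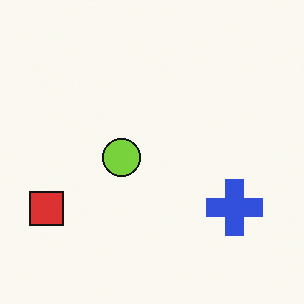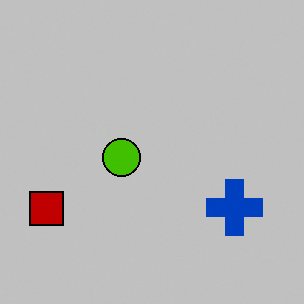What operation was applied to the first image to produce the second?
This is the original image heavily posterized to just a handful of flat colors.

Each flat color has snapped to a coarser quantized level — most visibly, the near-white background has dropped to a flat grey.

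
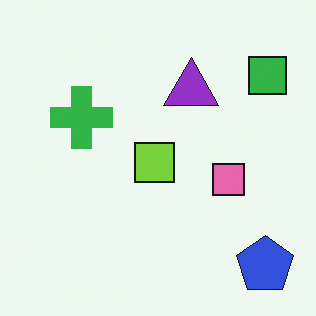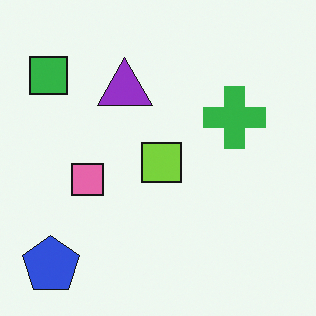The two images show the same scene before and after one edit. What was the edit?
It was flipped horizontally (left ↔ right).

The green square is in the top-right of the first image and the top-left of the second — shapes on opposite sides of the vertical midline have swapped in a mirror flip.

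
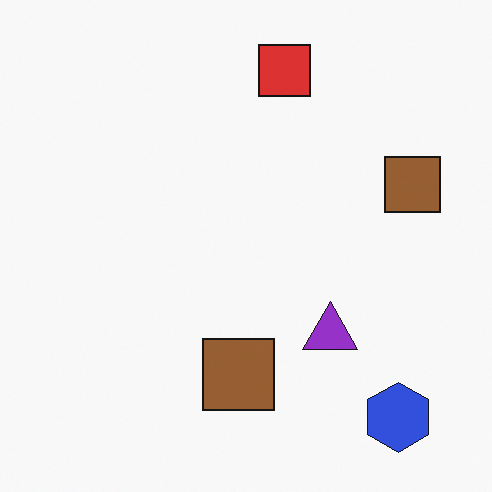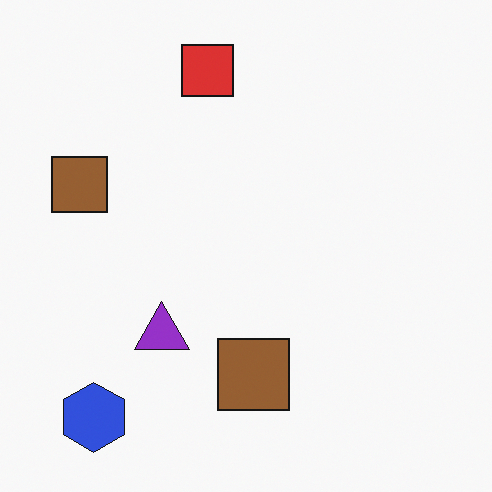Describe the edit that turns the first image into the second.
The image was flipped horizontally (left ↔ right).

The blue hexagon is in the bottom-right of the first image and the bottom-left of the second — shapes on opposite sides of the vertical midline have swapped in a mirror flip.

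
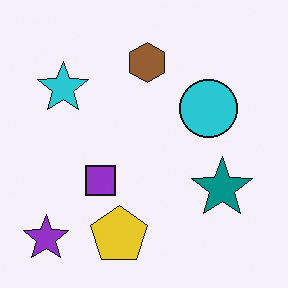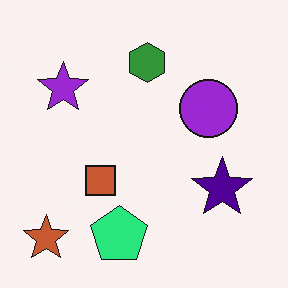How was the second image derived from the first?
It was hue-shifted noticeably.

Every shape's color has rotated by the same amount around the hue wheel — a uniform hue shift.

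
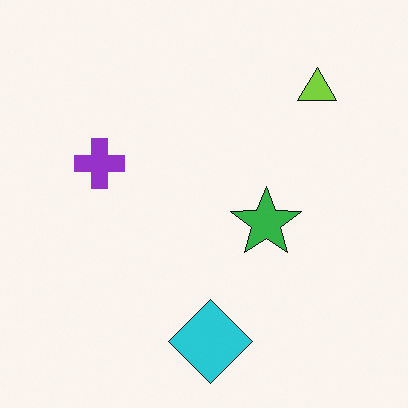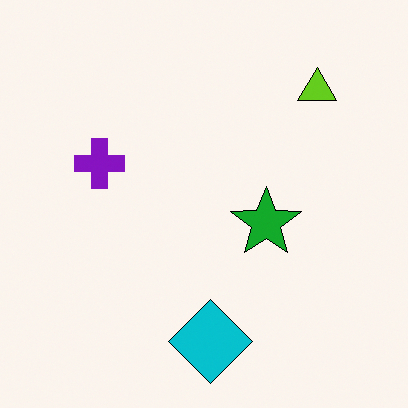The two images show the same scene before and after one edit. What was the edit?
This is the original image given slightly increased contrast.

Tones are pushed away from mid-grey across the whole image — a global contrast change.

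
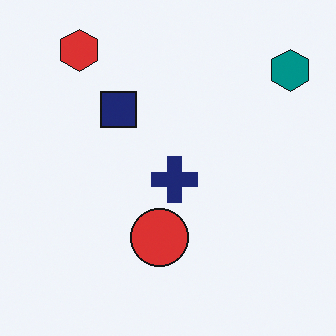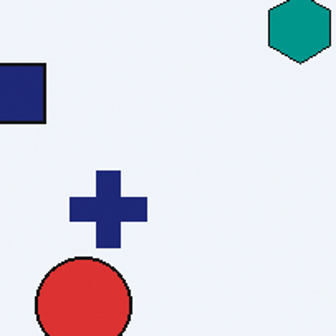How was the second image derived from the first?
The transformation is: cropped to a noticeably smaller region and rescaled.

The visible shapes are larger and the field of view is narrower; shapes near the original edges may be partly or wholly outside the frame — a crop-and-rescale.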